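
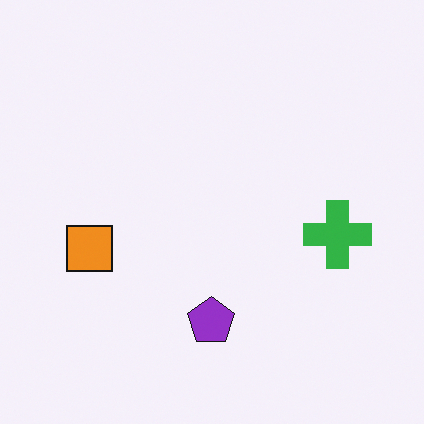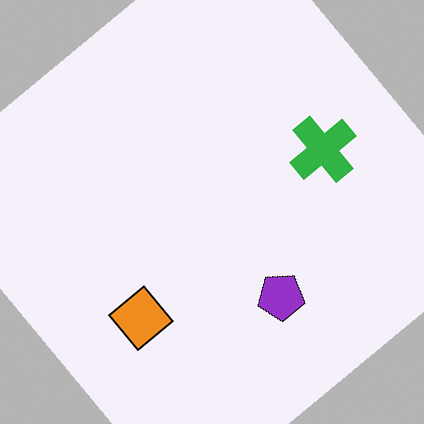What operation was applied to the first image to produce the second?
Rotated counter-clockwise by a large amount — several tens of degrees.

Every shape is tilted by the same angle and the image corners show triangular fill wedges — a whole-image rotation by a non-right angle.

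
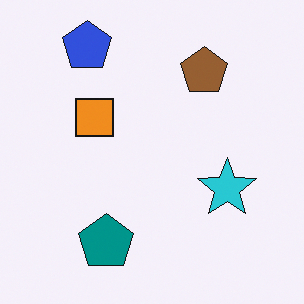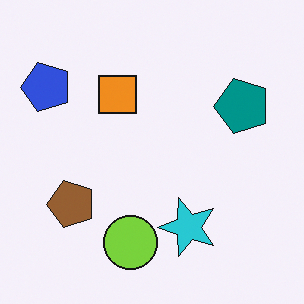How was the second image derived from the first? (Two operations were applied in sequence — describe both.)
The image was transposed (reflected across the top-left ↔ bottom-right diagonal), then overlaid with an additional lime circle.

Shapes have swapped their row and column positions — what was in the top-right is now in the bottom-left — a diagonal reflection. A lime circle appears in the second image that is absent from the first.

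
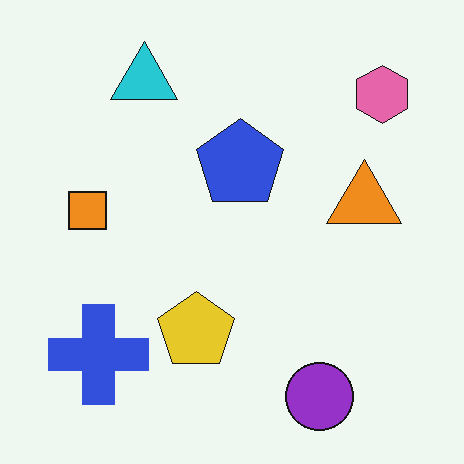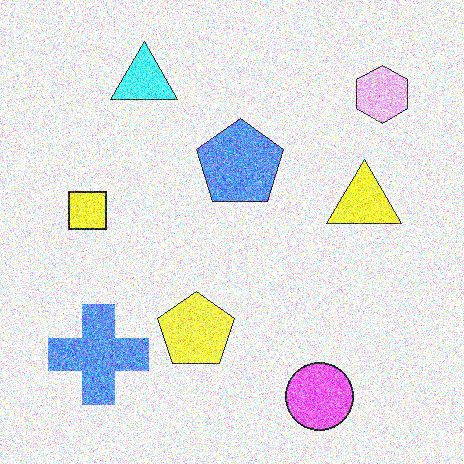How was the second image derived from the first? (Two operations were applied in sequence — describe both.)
It was substantially brightened, then degraded with a thick layer of grain.

Every pixel — background and shapes alike — is uniformly brightened. Random speckle covers the whole image, including the flat background.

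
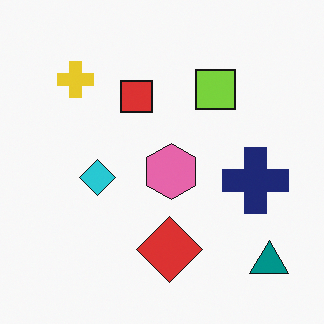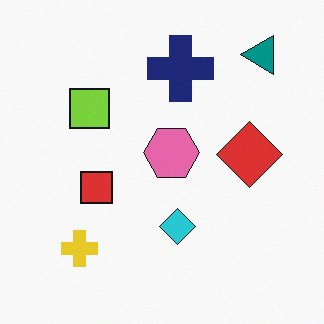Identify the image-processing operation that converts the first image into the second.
This is the original image rotated 90° counter-clockwise.

The teal triangle sits in the bottom-right of the first image and the top-right of the second — consistent with a whole-image 90° counter-clockwise rotation.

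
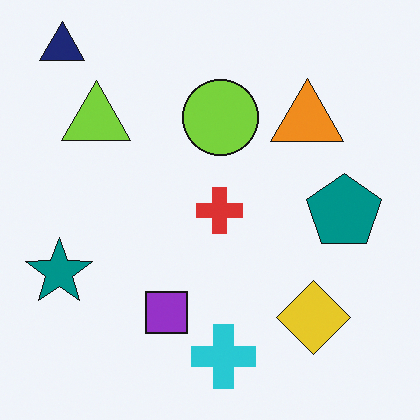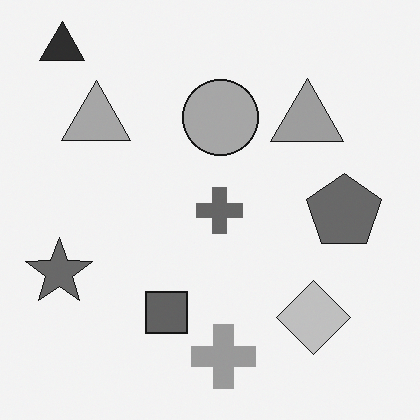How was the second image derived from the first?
This is the original image converted to grayscale.

All color is removed — every shape is now a shade of grey.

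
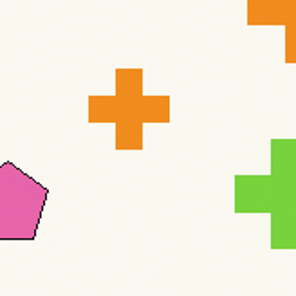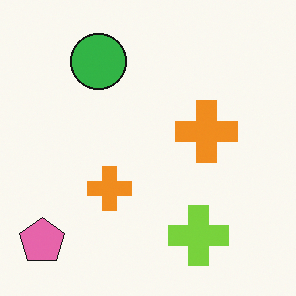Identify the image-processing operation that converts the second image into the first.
The first image is the second cropped tightly and scaled back up.

The visible shapes are larger and the field of view is narrower; shapes near the original edges may be partly or wholly outside the frame — a crop-and-rescale.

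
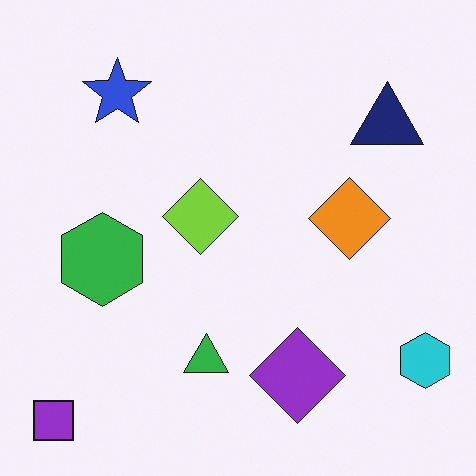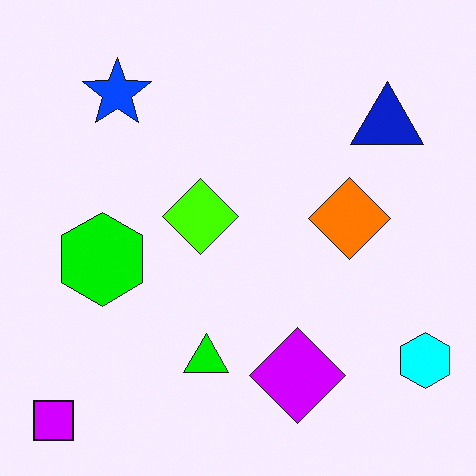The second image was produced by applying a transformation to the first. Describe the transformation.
It was made much more vivid (saturation change).

All colors are more vivid — a global saturation change.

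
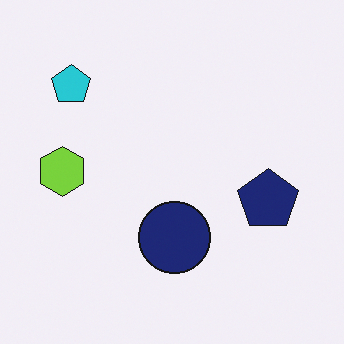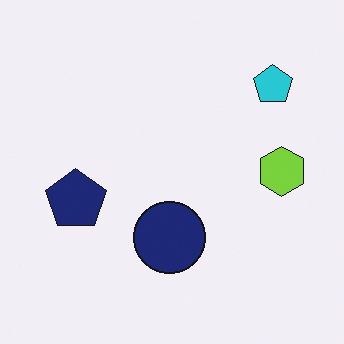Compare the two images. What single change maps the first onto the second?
Flipped horizontally (left ↔ right).

The lime hexagon is in the left of the first image and the right of the second — shapes on opposite sides of the vertical midline have swapped in a mirror flip.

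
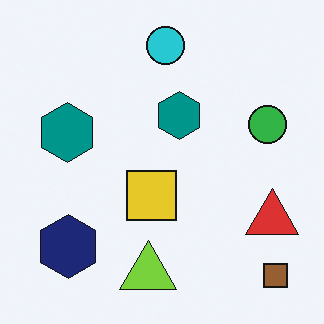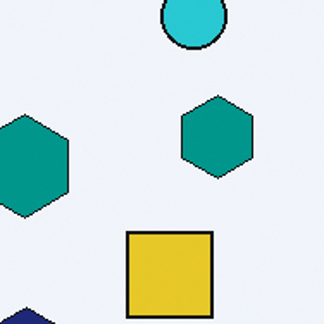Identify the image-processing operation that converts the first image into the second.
Cropped tightly and scaled back up.

The visible shapes are larger and the field of view is narrower; shapes near the original edges may be partly or wholly outside the frame — a crop-and-rescale.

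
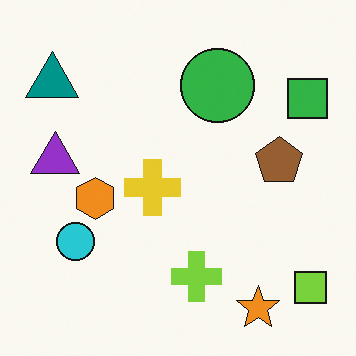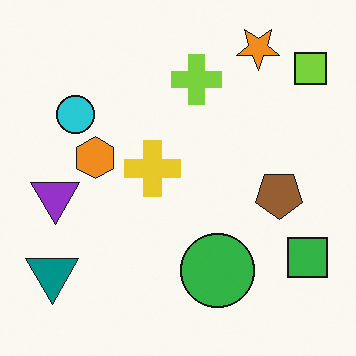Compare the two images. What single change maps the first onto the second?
The image was flipped vertically (top ↔ bottom).

The orange star is in the bottom-right of the first image and the top-right of the second — shapes on opposite sides of the horizontal midline have swapped in a mirror flip.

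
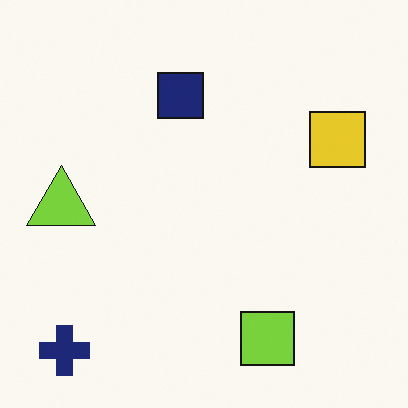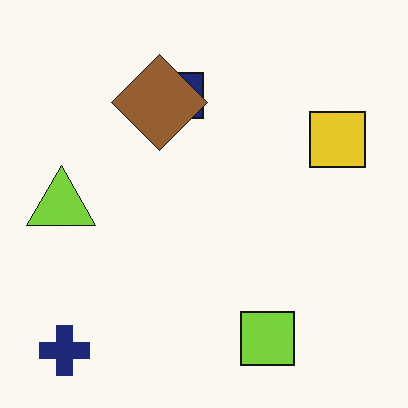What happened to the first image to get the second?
The image was overlaid with an additional brown diamond.

A brown diamond appears in the second image that is absent from the first.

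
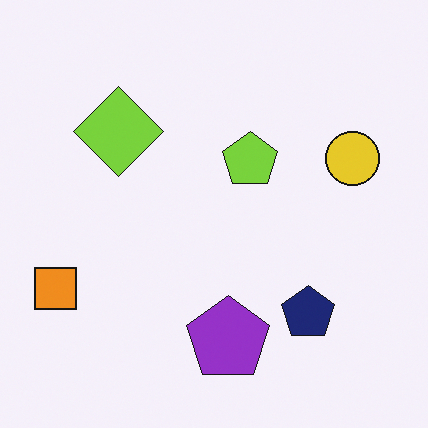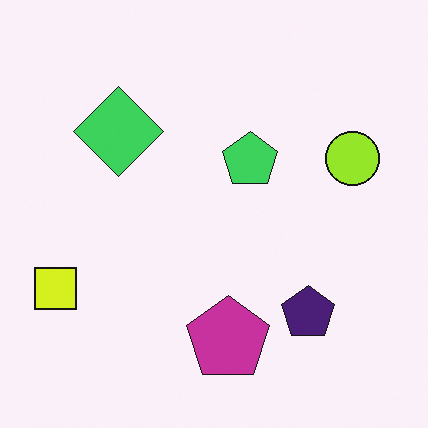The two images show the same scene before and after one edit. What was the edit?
It was hue-shifted by a small amount.

Every shape's color has rotated by the same amount around the hue wheel — a uniform hue shift.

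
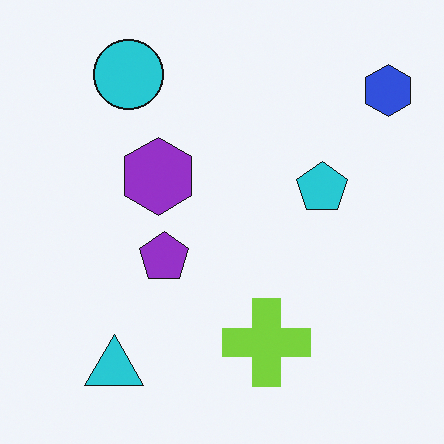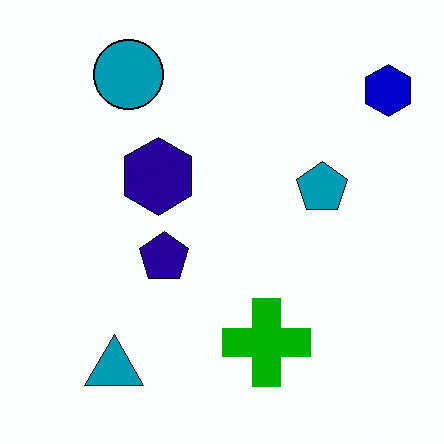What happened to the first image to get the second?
This is the original image boosted in contrast.

Tones are pushed away from mid-grey across the whole image — a global contrast change.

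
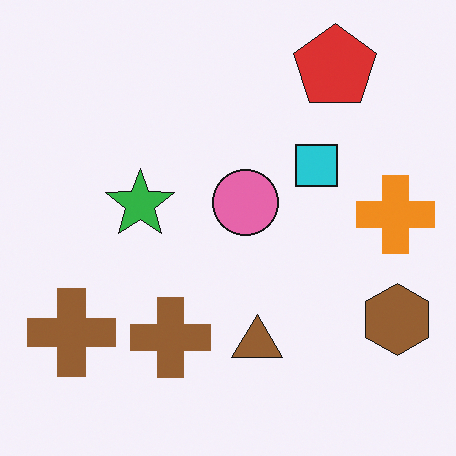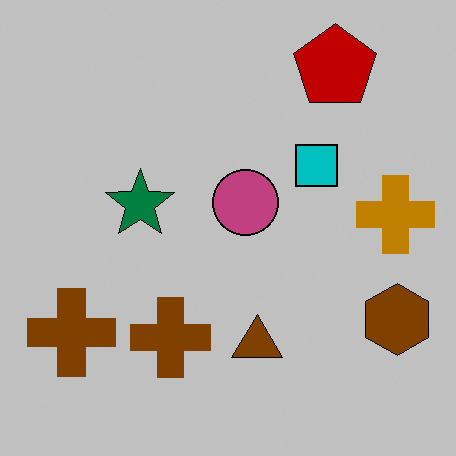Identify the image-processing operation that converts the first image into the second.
The second image is the first aggressively posterized.

Each flat color has snapped to a coarser quantized level — most visibly, the near-white background has dropped to a flat grey.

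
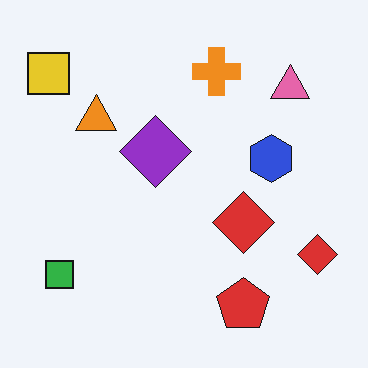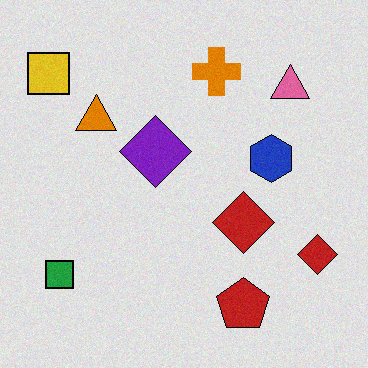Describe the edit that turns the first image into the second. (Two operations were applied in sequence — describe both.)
This is the original image moderately posterized, then degraded with a light layer of grain.

Each flat color has snapped to a coarser quantized level — most visibly, the near-white background has dropped to a flat grey. Random speckle covers the whole image, including the flat background.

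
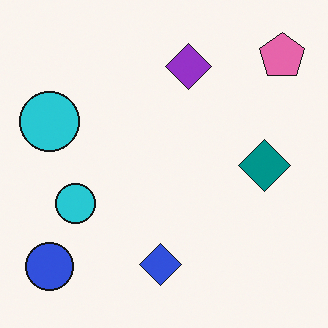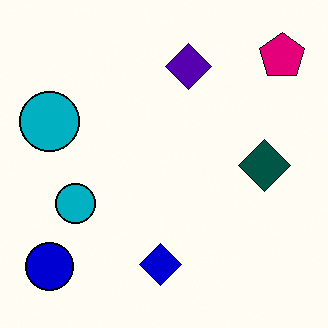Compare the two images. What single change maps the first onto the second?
The second image is the first boosted in contrast.

Tones are pushed away from mid-grey across the whole image — a global contrast change.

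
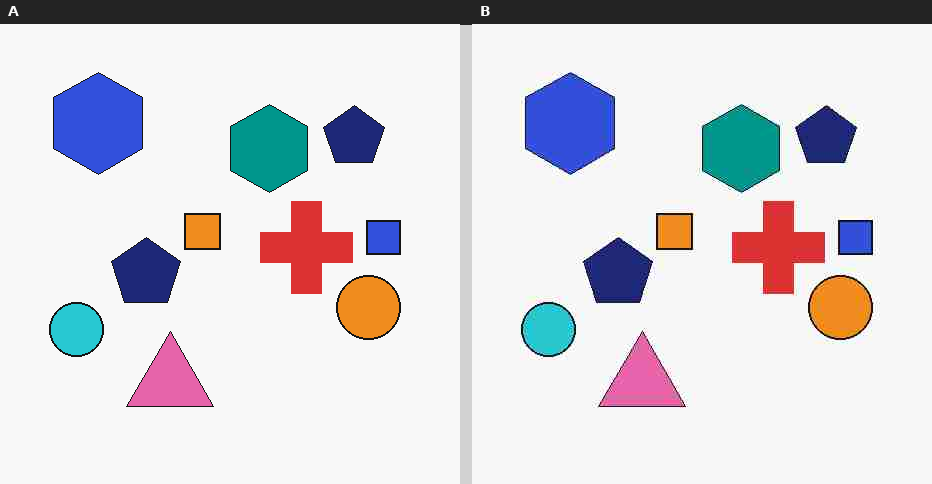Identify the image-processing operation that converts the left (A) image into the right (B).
This is the original image degraded with heavy JPEG compression.

Blocky 8×8 compression artifacts appear around shape edges and the flat background shows ringing — characteristic JPEG degradation.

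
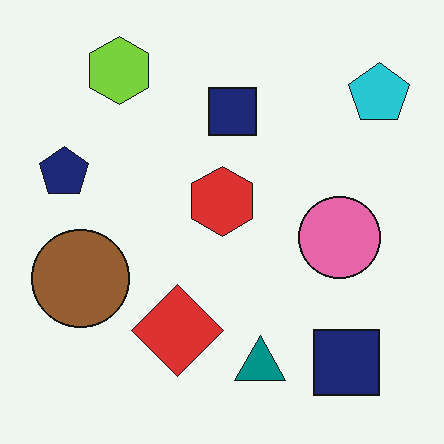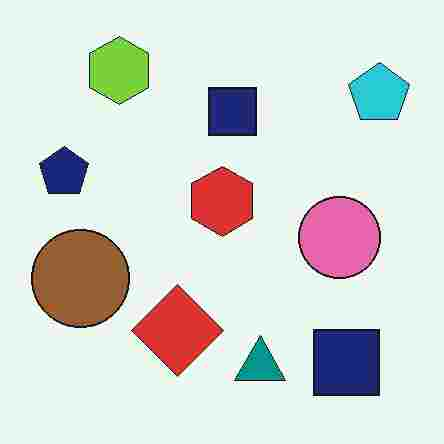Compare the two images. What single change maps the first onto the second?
Heavily JPEG-compressed with obvious blocking artifacts.

Blocky 8×8 compression artifacts appear around shape edges and the flat background shows ringing — characteristic JPEG degradation.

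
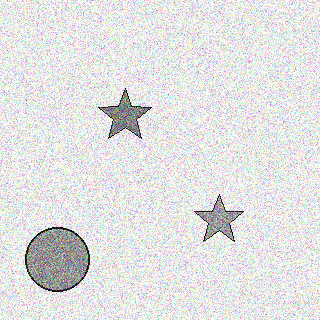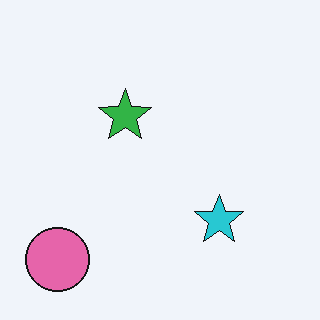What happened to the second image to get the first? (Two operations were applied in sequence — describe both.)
Converted to grayscale, then degraded with strong gaussian noise.

All color is removed — every shape is now a shade of grey. Random speckle covers the whole image, including the flat background.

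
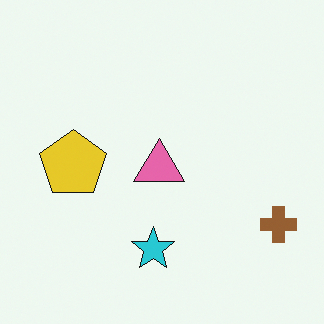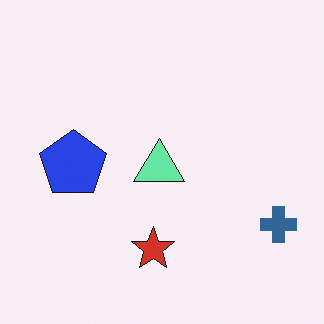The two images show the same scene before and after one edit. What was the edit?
It was hue-shifted by a large amount.

Every shape's color has rotated by the same amount around the hue wheel — a uniform hue shift.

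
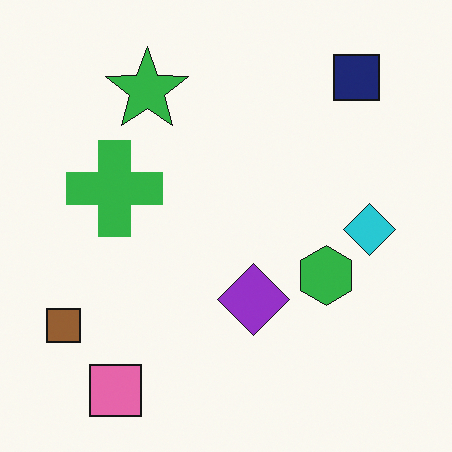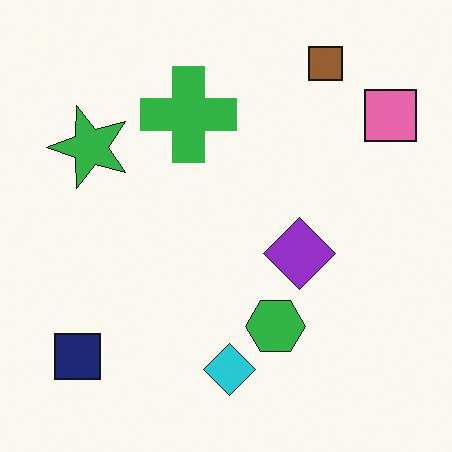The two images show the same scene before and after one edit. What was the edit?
The image was transposed (reflected across the top-left ↔ bottom-right diagonal).

Shapes have swapped their row and column positions — what was in the top-right is now in the bottom-left — a diagonal reflection.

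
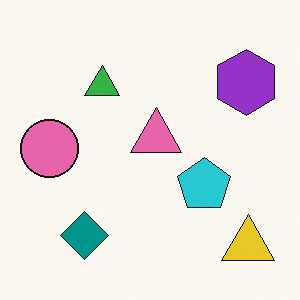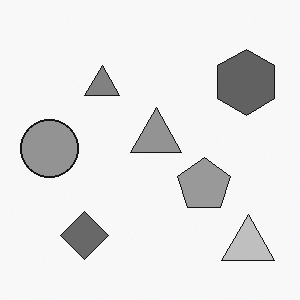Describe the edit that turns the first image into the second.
It was converted to grayscale.

All color is removed — every shape is now a shade of grey.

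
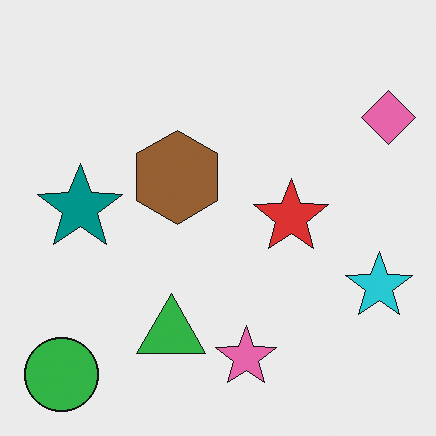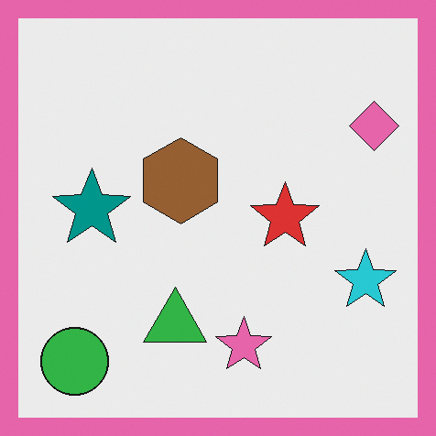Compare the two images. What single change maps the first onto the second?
The image was framed with a pink border.

A solid pink frame runs around the edge of the second image, with the content slightly shrunk inside it.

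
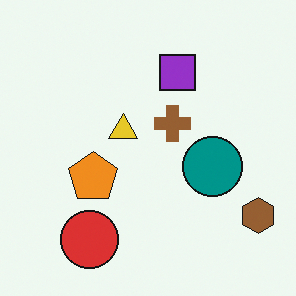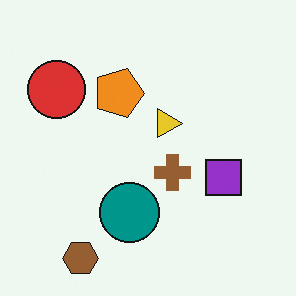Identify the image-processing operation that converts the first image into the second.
Rotated 90° clockwise.

The brown hexagon sits in the bottom-right of the first image and the bottom-left of the second — consistent with a whole-image 90° clockwise rotation.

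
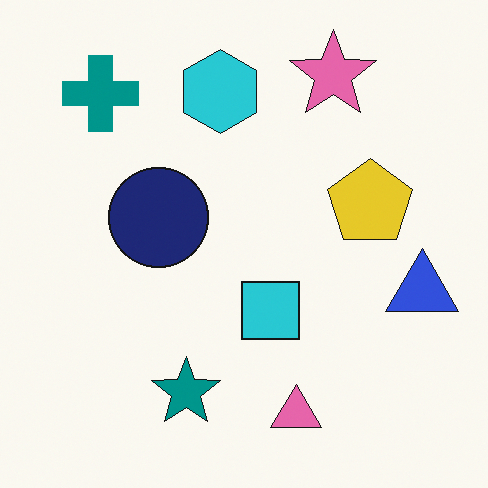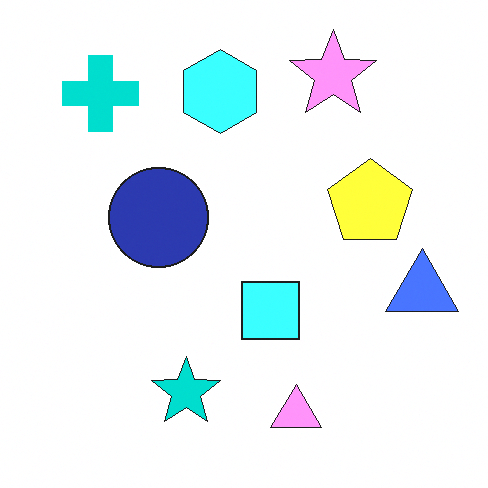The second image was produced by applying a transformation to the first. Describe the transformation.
The transformation is: brightened a lot.

Every pixel — background and shapes alike — is uniformly brightened.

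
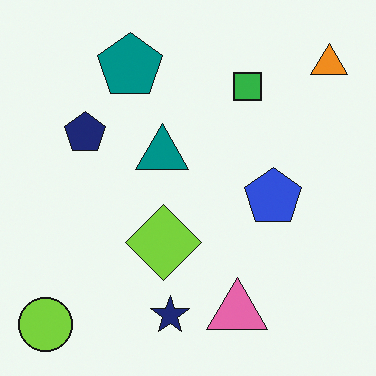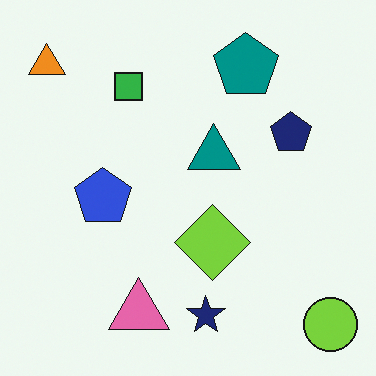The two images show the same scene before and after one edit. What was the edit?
Flipped horizontally (left ↔ right).

The lime circle is in the bottom-left of the first image and the bottom-right of the second — shapes on opposite sides of the vertical midline have swapped in a mirror flip.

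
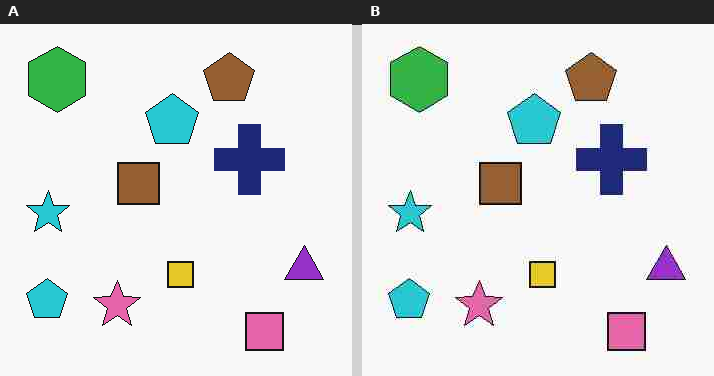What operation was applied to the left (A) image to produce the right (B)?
It was heavily JPEG-compressed with obvious blocking artifacts.

Blocky 8×8 compression artifacts appear around shape edges and the flat background shows ringing — characteristic JPEG degradation.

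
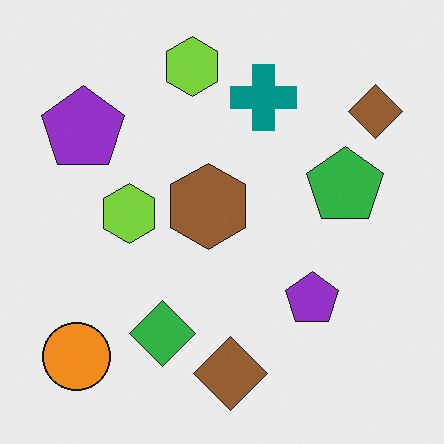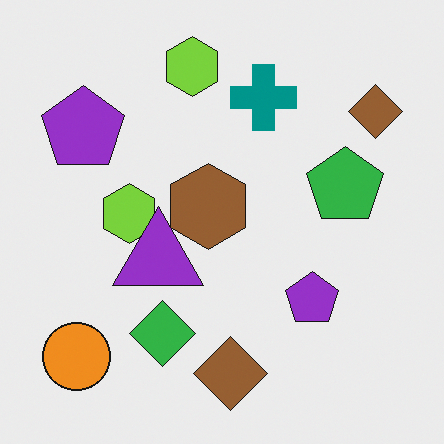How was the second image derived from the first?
The second image is the first overlaid with an additional purple triangle.

A purple triangle appears in the second image that is absent from the first.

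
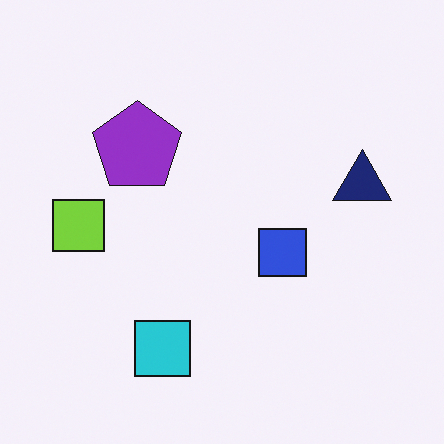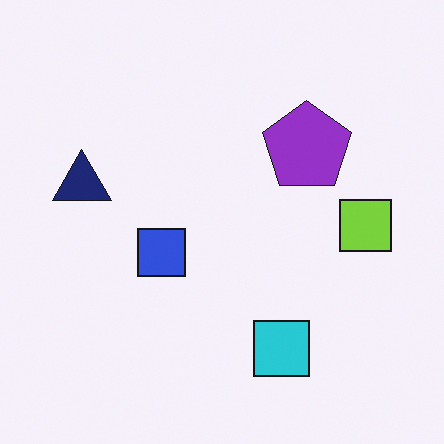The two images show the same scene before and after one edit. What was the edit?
It was flipped horizontally (left ↔ right).

The lime square is in the left of the first image and the right of the second — shapes on opposite sides of the vertical midline have swapped in a mirror flip.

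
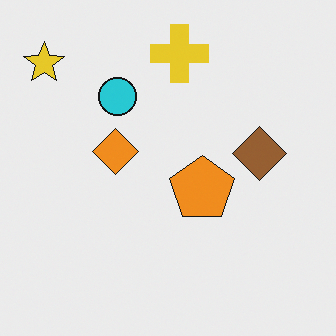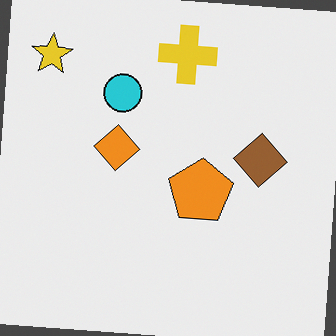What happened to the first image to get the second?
This is the original image rotated clockwise by a small amount.

Every shape is tilted by the same angle and the image corners show triangular fill wedges — a whole-image rotation by a non-right angle.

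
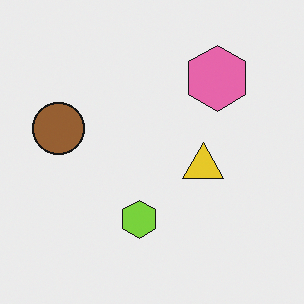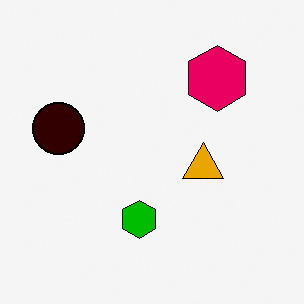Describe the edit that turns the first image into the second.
The second image is the first given much higher contrast.

Tones are pushed away from mid-grey across the whole image — a global contrast change.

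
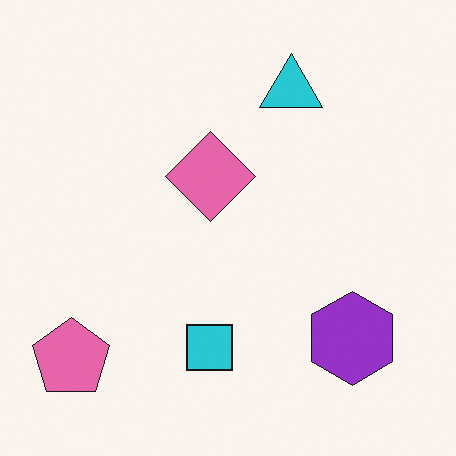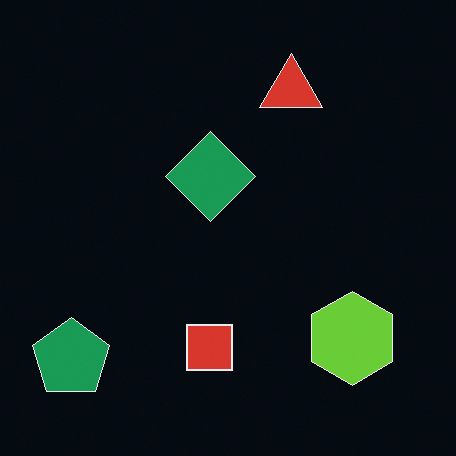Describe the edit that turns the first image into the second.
The image was color-inverted (negative).

The light background has become dark and every shape's color is its complement — a photographic negative.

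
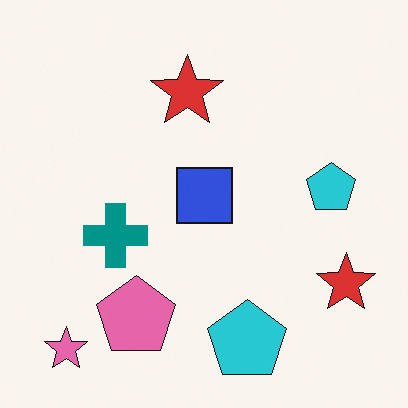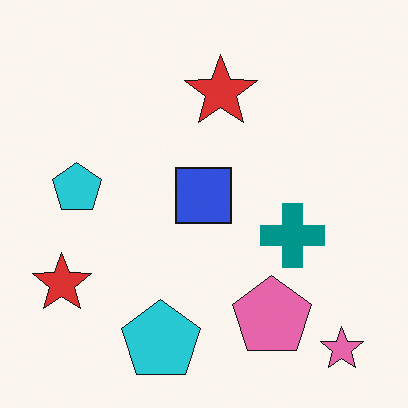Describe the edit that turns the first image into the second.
The image was flipped horizontally (left ↔ right).

The pink star is in the bottom-left of the first image and the bottom-right of the second — shapes on opposite sides of the vertical midline have swapped in a mirror flip.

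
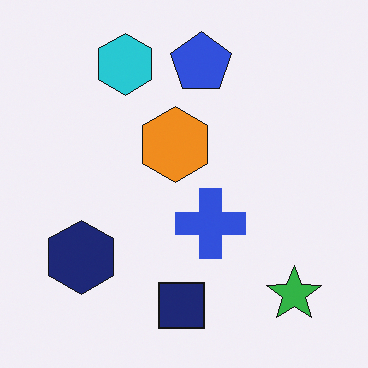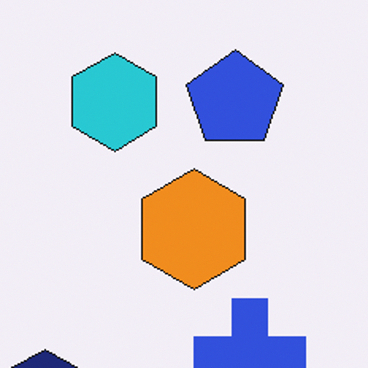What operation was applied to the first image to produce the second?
This is the original image cropped to a modestly smaller region and rescaled.

The visible shapes are larger and the field of view is narrower; shapes near the original edges may be partly or wholly outside the frame — a crop-and-rescale.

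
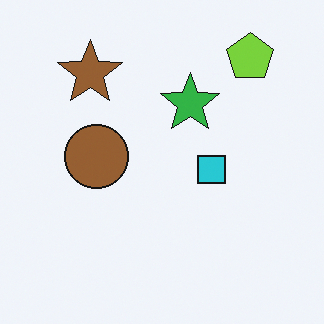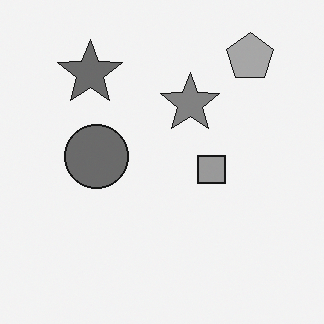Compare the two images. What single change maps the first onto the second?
Converted to grayscale.

All color is removed — every shape is now a shade of grey.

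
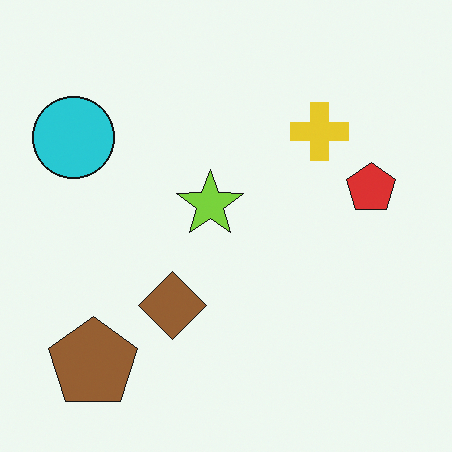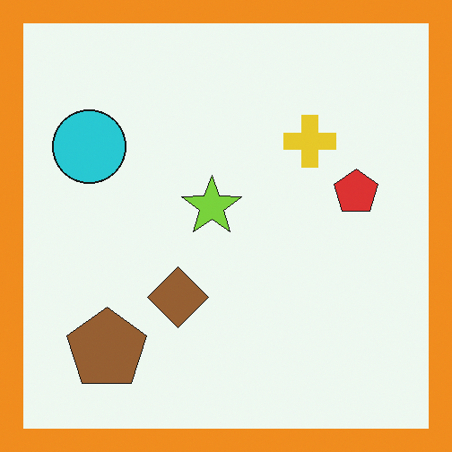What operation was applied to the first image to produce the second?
The image was framed with a orange border.

A solid orange frame runs around the edge of the second image, with the content slightly shrunk inside it.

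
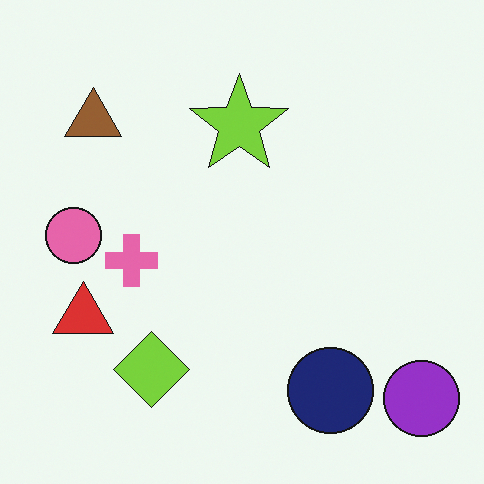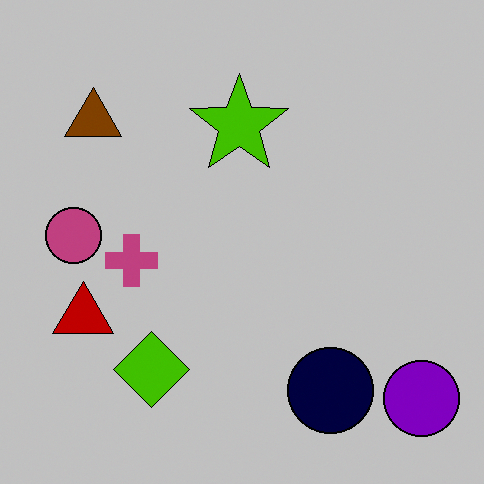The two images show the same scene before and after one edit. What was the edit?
This is the original image heavily posterized to just a handful of flat colors.

Each flat color has snapped to a coarser quantized level — most visibly, the near-white background has dropped to a flat grey.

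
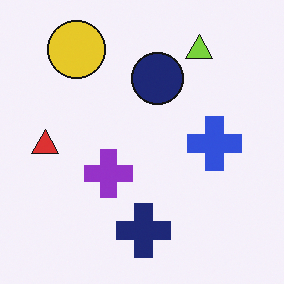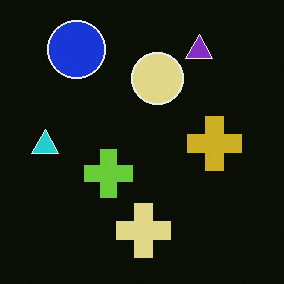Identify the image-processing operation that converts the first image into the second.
The image was color-inverted (negative).

The light background has become dark and every shape's color is its complement — a photographic negative.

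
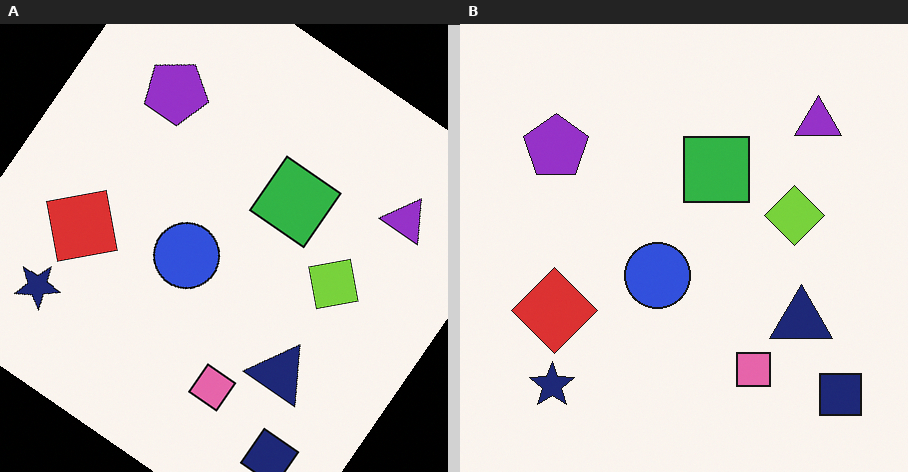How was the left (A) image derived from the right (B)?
The left (A) image is the right (B) rotated clockwise by a large amount — several tens of degrees.

Every shape is tilted by the same angle and the image corners show triangular fill wedges — a whole-image rotation by a non-right angle.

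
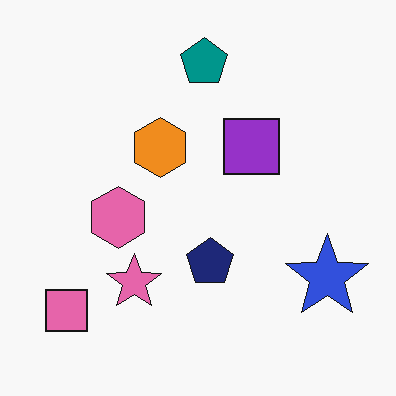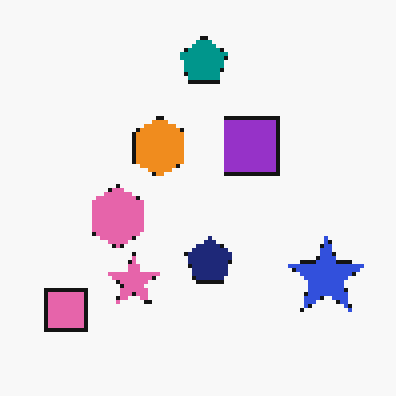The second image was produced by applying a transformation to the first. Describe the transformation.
The transformation is: mildly pixelated.

Shapes are reduced to large square blocks; fine edges and outlines are lost — a downscale-then-upscale (mosaic) effect.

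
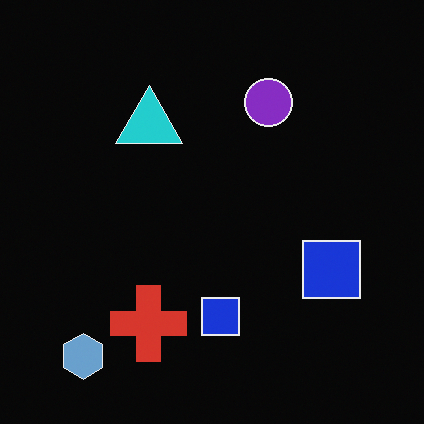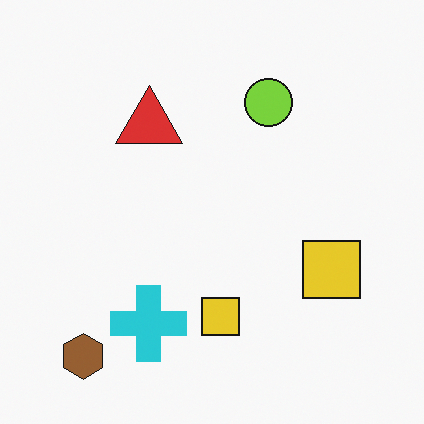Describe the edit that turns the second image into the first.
Color-inverted (negative).

The light background has become dark and every shape's color is its complement — a photographic negative.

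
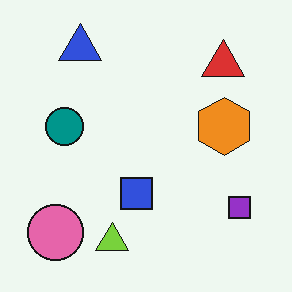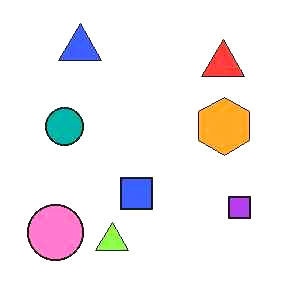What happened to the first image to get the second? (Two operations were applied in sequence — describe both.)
Given moderate JPEG compression, then brightened a little.

Blocky 8×8 compression artifacts appear around shape edges and the flat background shows ringing — characteristic JPEG degradation. Every pixel — background and shapes alike — is uniformly brightened.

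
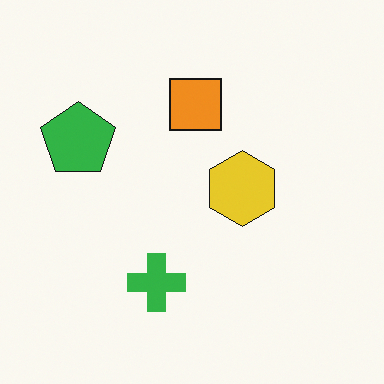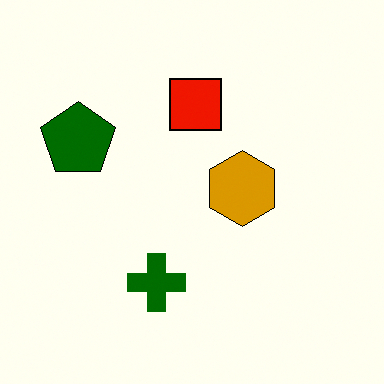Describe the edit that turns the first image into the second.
This is the original image boosted in contrast.

Tones are pushed away from mid-grey across the whole image — a global contrast change.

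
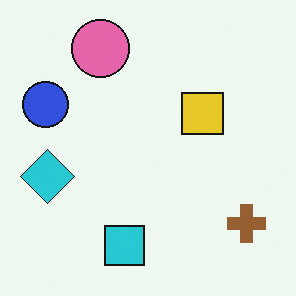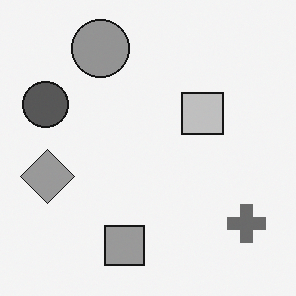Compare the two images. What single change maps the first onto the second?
It was converted to grayscale.

All color is removed — every shape is now a shade of grey.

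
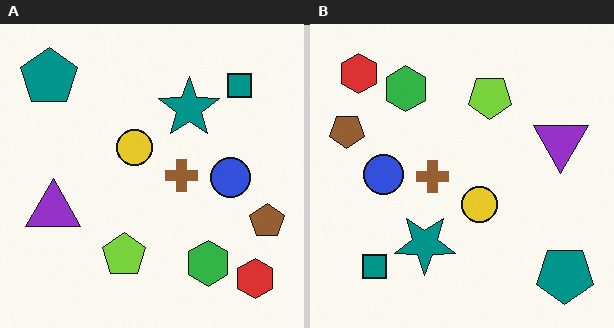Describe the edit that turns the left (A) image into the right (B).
The image was rotated 180°.

The red hexagon sits in the bottom-right of the left (A) image and the top-left of the right (B) — consistent with a whole-image 180° rotation.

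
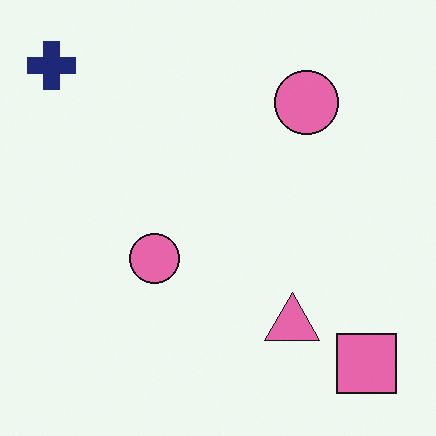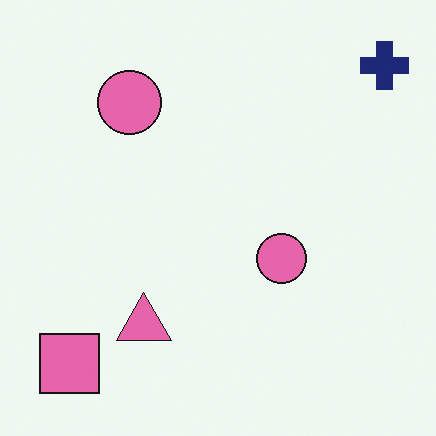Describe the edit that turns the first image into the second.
The second image is the first flipped horizontally (left ↔ right).

The navy cross is in the top-left of the first image and the top-right of the second — shapes on opposite sides of the vertical midline have swapped in a mirror flip.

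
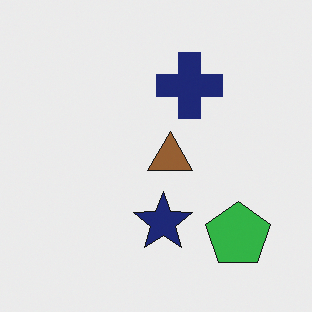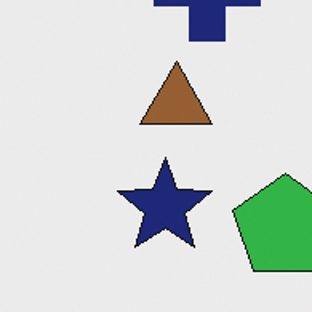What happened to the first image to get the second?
The second image is the first cropped slightly and scaled back up.

The visible shapes are larger and the field of view is narrower; shapes near the original edges may be partly or wholly outside the frame — a crop-and-rescale.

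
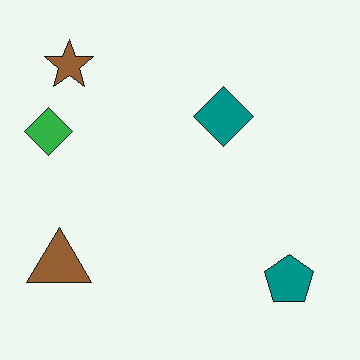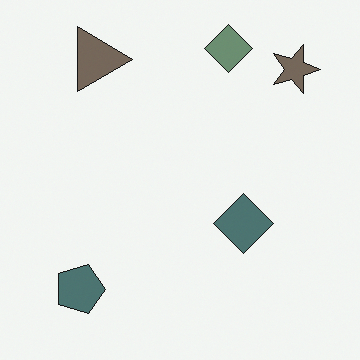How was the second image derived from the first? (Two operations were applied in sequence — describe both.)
It was heavily desaturated, then rotated 90° clockwise.

All colors are more muted and greyish — a global saturation change. The brown star sits in the top-left of the first image and the top-right of the second — consistent with a whole-image 90° clockwise rotation.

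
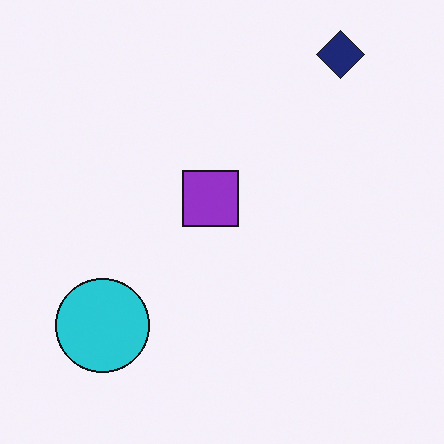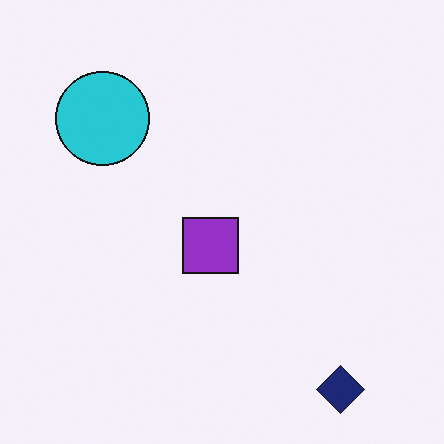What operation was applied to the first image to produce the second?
This is the original image flipped vertically (top ↔ bottom).

The navy diamond is in the top-right of the first image and the bottom-right of the second — shapes on opposite sides of the horizontal midline have swapped in a mirror flip.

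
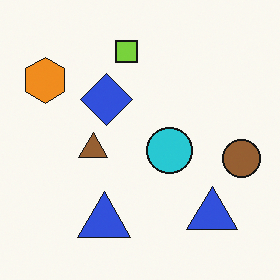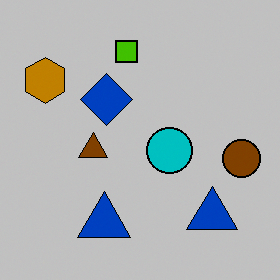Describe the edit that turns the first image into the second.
It was heavily posterized to just a handful of flat colors.

Each flat color has snapped to a coarser quantized level — most visibly, the near-white background has dropped to a flat grey.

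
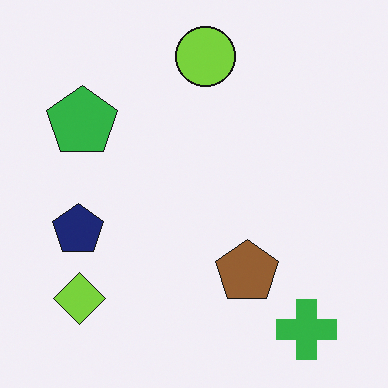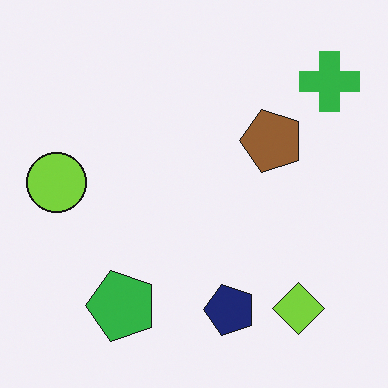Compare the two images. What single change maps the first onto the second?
The transformation is: rotated 90° counter-clockwise.

The green cross sits in the bottom-right of the first image and the top-right of the second — consistent with a whole-image 90° counter-clockwise rotation.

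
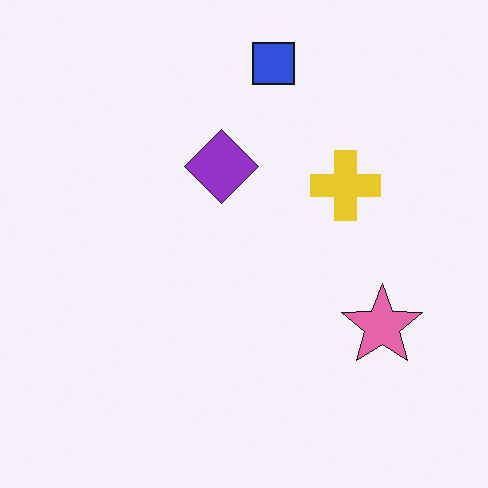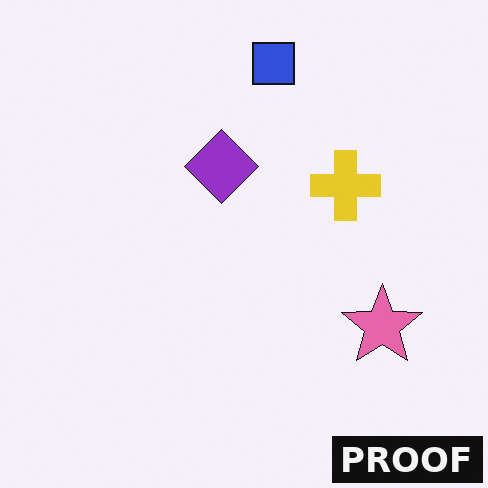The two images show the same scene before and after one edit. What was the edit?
This is the original image watermarked with the text "PROOF" in the lower-right corner.

A dark label reading "PROOF" appears in the lower-right corner.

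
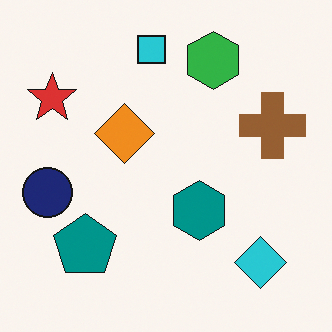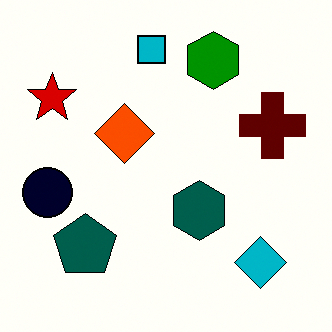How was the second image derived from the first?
It was given much higher contrast.

Tones are pushed away from mid-grey across the whole image — a global contrast change.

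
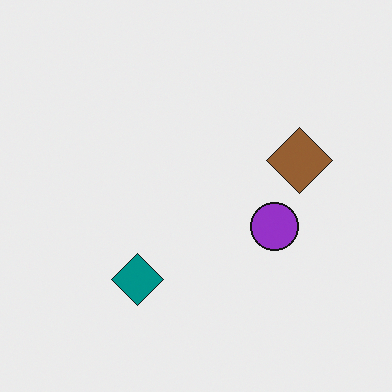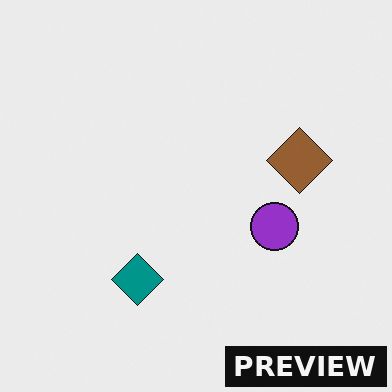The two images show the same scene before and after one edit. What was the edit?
The transformation is: watermarked with the text "PREVIEW" in the lower-right corner.

A dark label reading "PREVIEW" appears in the lower-right corner.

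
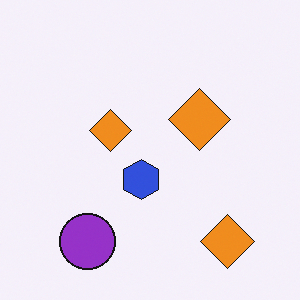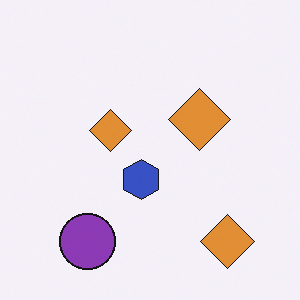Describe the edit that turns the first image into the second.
The image was slightly desaturated.

All colors are more muted and greyish — a global saturation change.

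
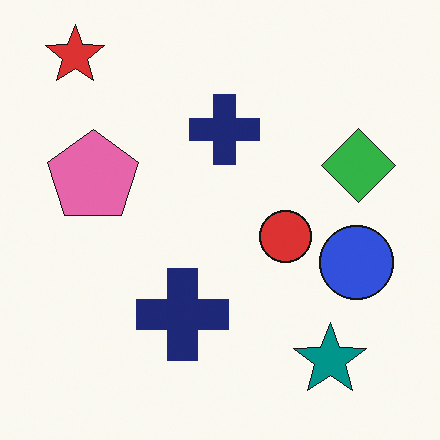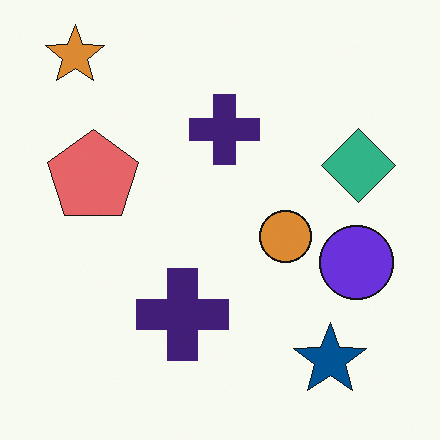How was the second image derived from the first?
It was hue-shifted slightly.

Every shape's color has rotated by the same amount around the hue wheel — a uniform hue shift.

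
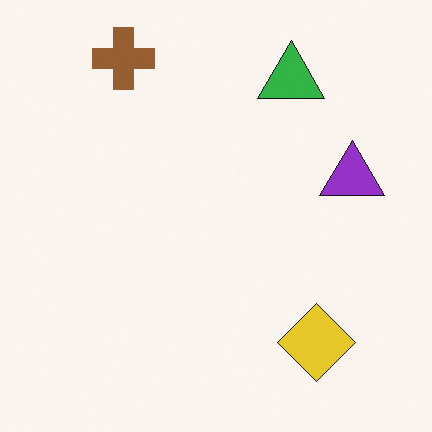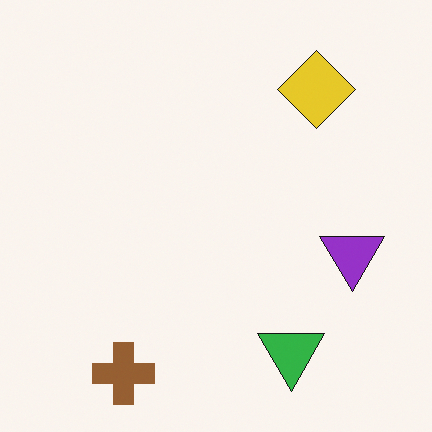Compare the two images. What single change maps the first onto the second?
The second image is the first flipped vertically (top ↔ bottom).

The brown cross is in the top-left of the first image and the bottom-left of the second — shapes on opposite sides of the horizontal midline have swapped in a mirror flip.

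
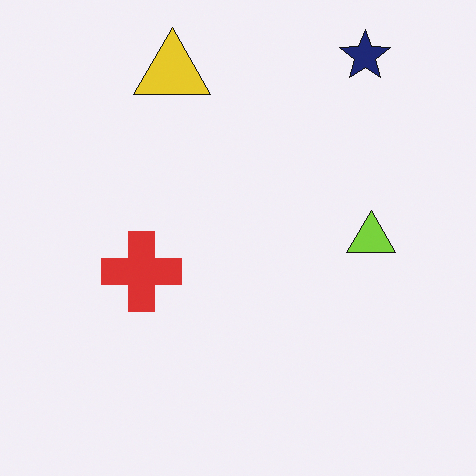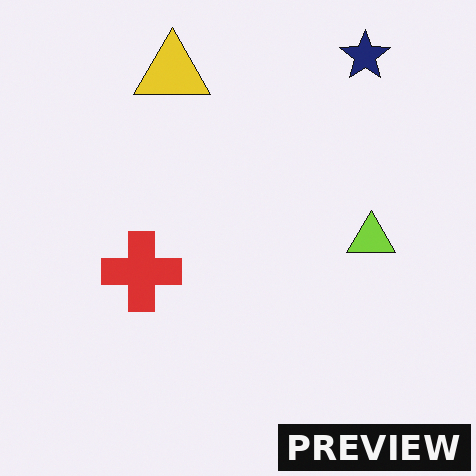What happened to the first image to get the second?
The second image is the first watermarked with the text "PREVIEW" in the lower-right corner.

A dark label reading "PREVIEW" appears in the lower-right corner.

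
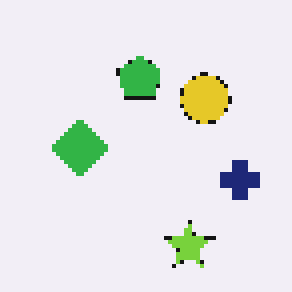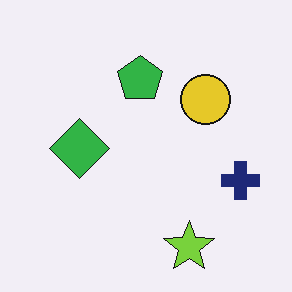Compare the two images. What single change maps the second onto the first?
It was lightly pixelated (a mild mosaic effect).

Shapes are reduced to large square blocks; fine edges and outlines are lost — a downscale-then-upscale (mosaic) effect.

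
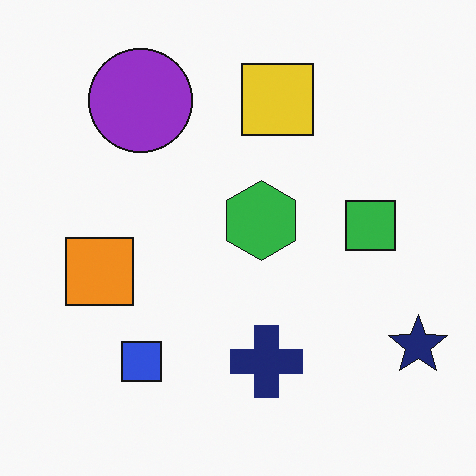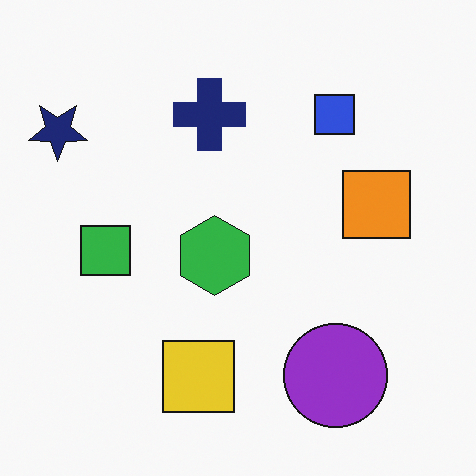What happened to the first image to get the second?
The transformation is: rotated 180°.

The navy star sits in the bottom-right of the first image and the top-left of the second — consistent with a whole-image 180° rotation.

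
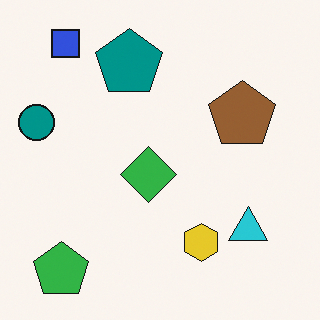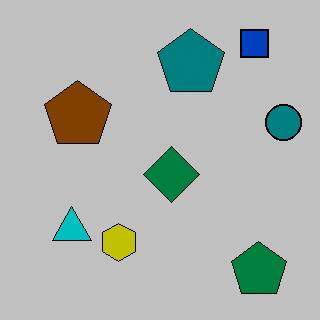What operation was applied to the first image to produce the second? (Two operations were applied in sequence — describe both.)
This is the original image aggressively posterized, then flipped horizontally (left ↔ right).

Each flat color has snapped to a coarser quantized level — most visibly, the near-white background has dropped to a flat grey. The teal circle is in the left of the first image and the right of the second — shapes on opposite sides of the vertical midline have swapped in a mirror flip.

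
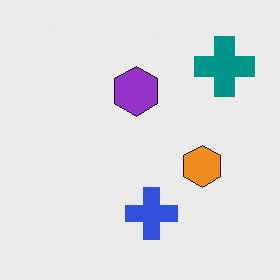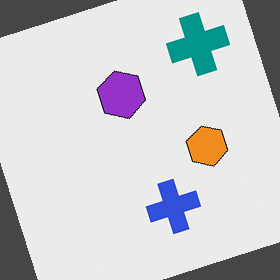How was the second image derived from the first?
The image was rotated counter-clockwise by a clearly visible amount.

Every shape is tilted by the same angle and the image corners show triangular fill wedges — a whole-image rotation by a non-right angle.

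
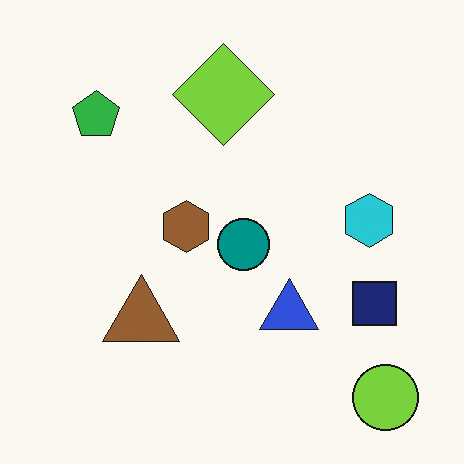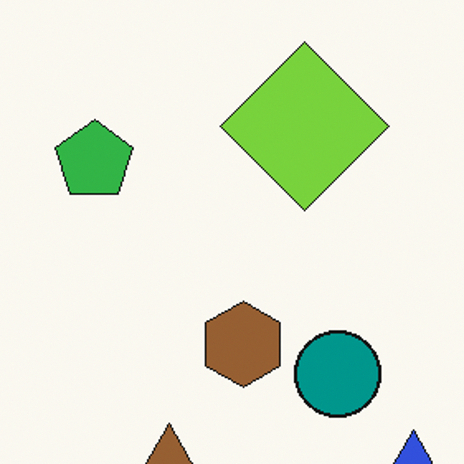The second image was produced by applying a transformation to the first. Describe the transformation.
The transformation is: cropped tightly and scaled back up.

The visible shapes are larger and the field of view is narrower; shapes near the original edges may be partly or wholly outside the frame — a crop-and-rescale.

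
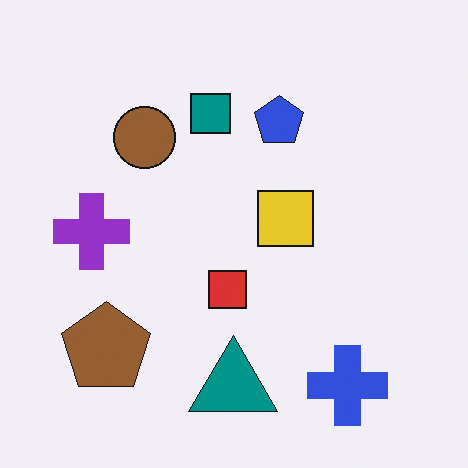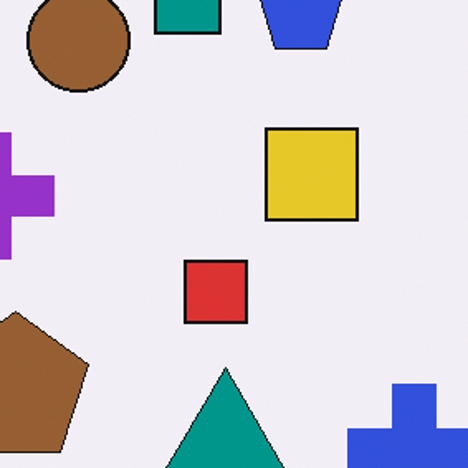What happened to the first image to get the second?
Cropped to a noticeably smaller region and rescaled.

The visible shapes are larger and the field of view is narrower; shapes near the original edges may be partly or wholly outside the frame — a crop-and-rescale.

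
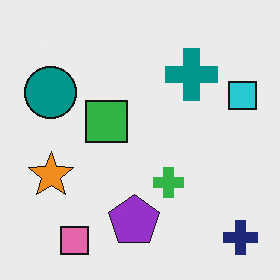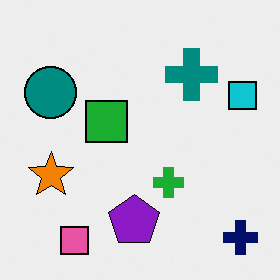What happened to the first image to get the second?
The transformation is: given slightly increased contrast.

Tones are pushed away from mid-grey across the whole image — a global contrast change.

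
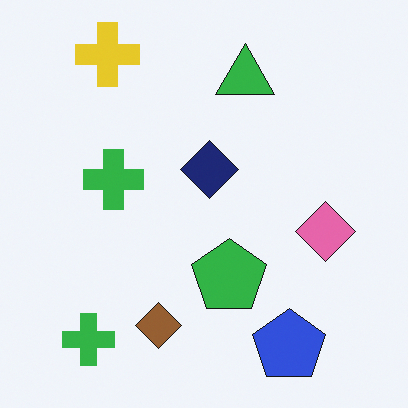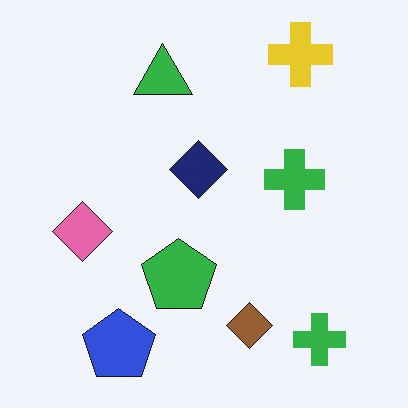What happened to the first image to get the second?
The second image is the first flipped horizontally (left ↔ right).

The pink diamond is in the right of the first image and the left of the second — shapes on opposite sides of the vertical midline have swapped in a mirror flip.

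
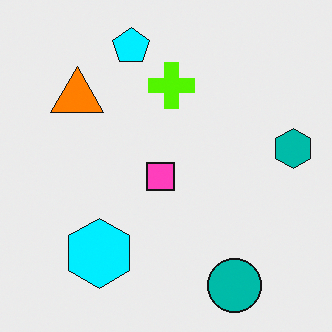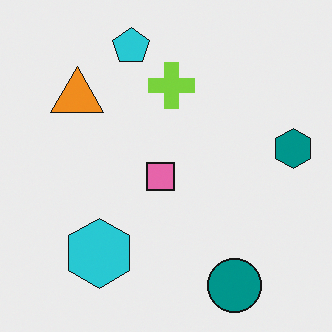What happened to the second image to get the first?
The transformation is: heavily oversaturated.

All colors are more vivid — a global saturation change.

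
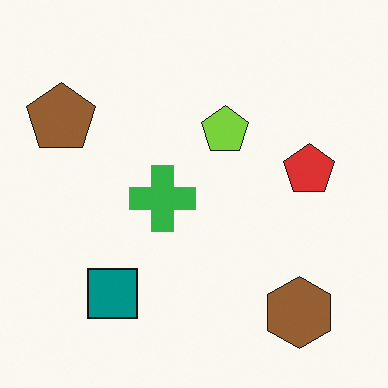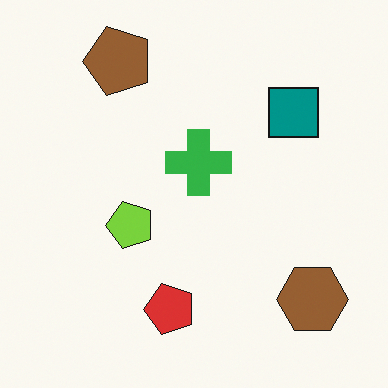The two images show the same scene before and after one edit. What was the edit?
This is the original image transposed (reflected across the top-left ↔ bottom-right diagonal).

Shapes have swapped their row and column positions — what was in the top-right is now in the bottom-left — a diagonal reflection.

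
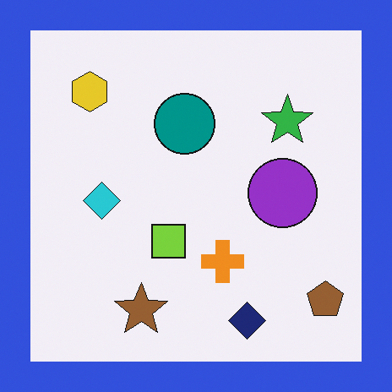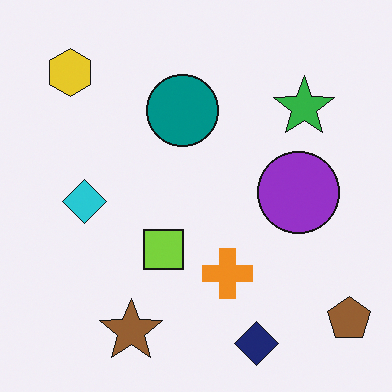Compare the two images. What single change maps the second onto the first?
The first image is the second framed with a blue border.

A solid blue frame runs around the edge of the first image, with the content slightly shrunk inside it.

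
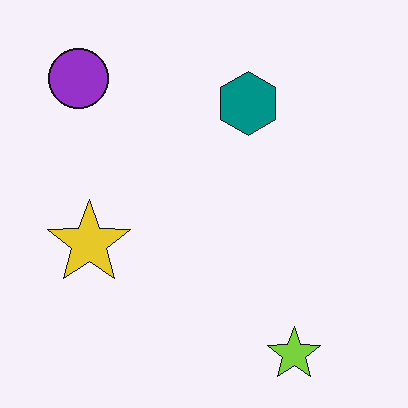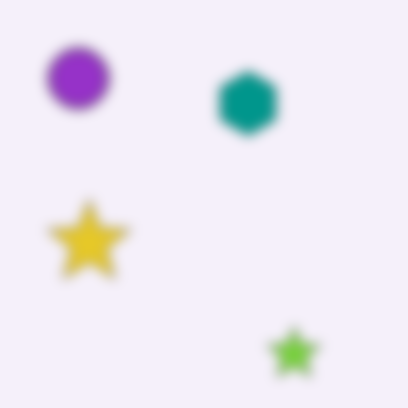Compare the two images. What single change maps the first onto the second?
This is the original image heavily blurred.

Shape edges and outlines are uniformly softened across the whole image.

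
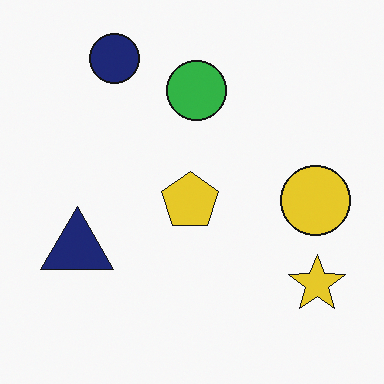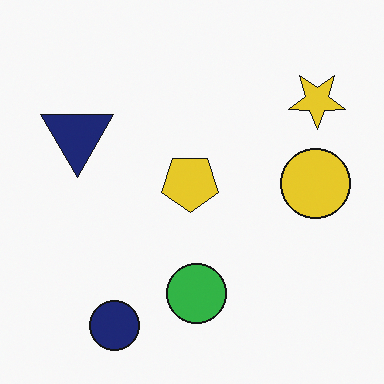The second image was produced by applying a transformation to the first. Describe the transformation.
The transformation is: flipped vertically (top ↔ bottom).

The navy circle is in the top-left of the first image and the bottom-left of the second — shapes on opposite sides of the horizontal midline have swapped in a mirror flip.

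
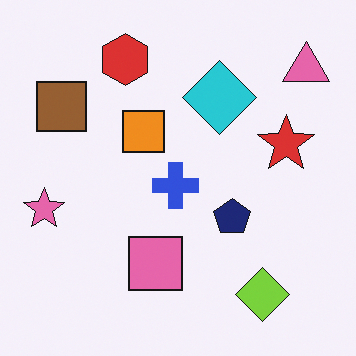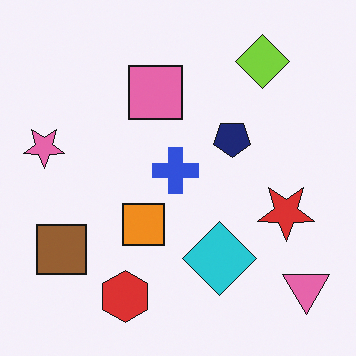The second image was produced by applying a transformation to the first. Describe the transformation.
Flipped vertically (top ↔ bottom).

The red hexagon is in the top of the first image and the bottom of the second — shapes on opposite sides of the horizontal midline have swapped in a mirror flip.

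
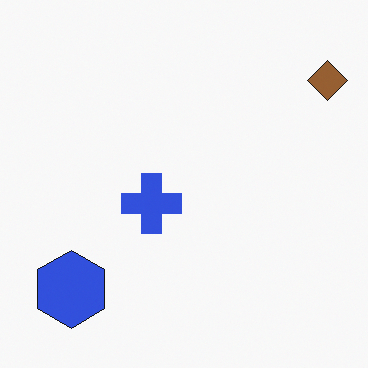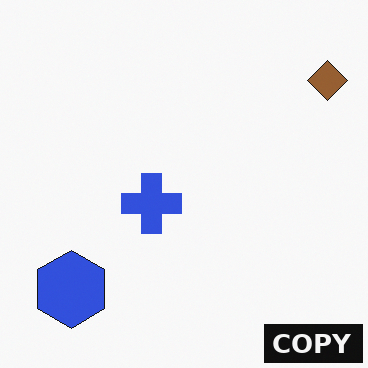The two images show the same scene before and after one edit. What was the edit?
The transformation is: watermarked with the text "COPY" in the lower-right corner.

A dark label reading "COPY" appears in the lower-right corner.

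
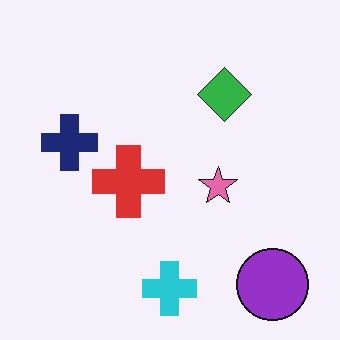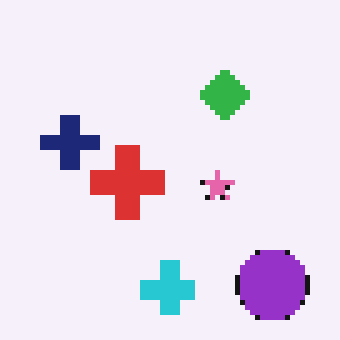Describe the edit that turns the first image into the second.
The second image is the first mildly pixelated.

Shapes are reduced to large square blocks; fine edges and outlines are lost — a downscale-then-upscale (mosaic) effect.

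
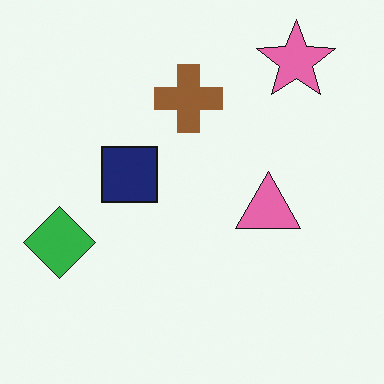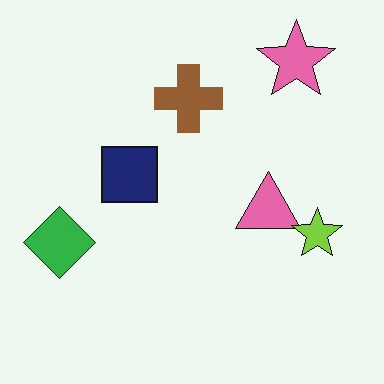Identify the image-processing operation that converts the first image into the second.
Overlaid with an additional lime star.

A lime star appears in the second image that is absent from the first.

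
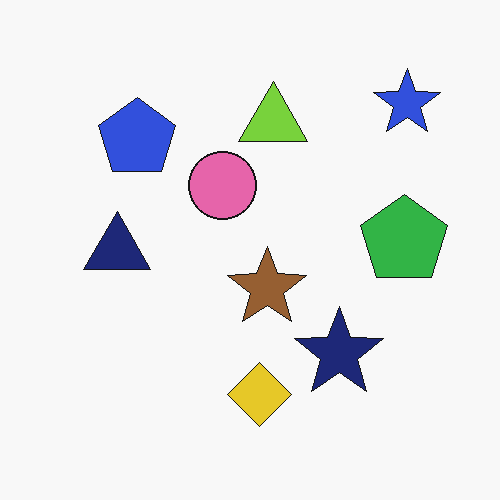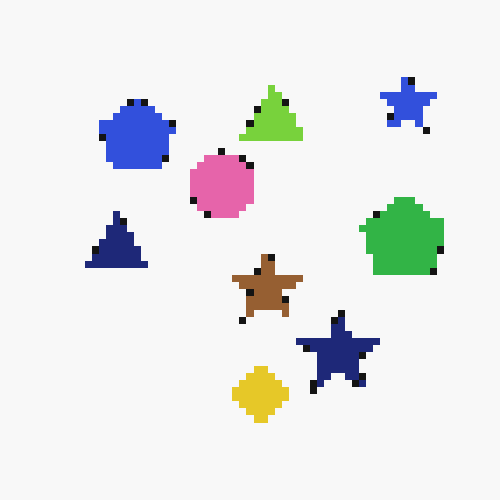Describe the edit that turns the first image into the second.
This is the original image pixelated into visible square blocks.

Shapes are reduced to large square blocks; fine edges and outlines are lost — a downscale-then-upscale (mosaic) effect.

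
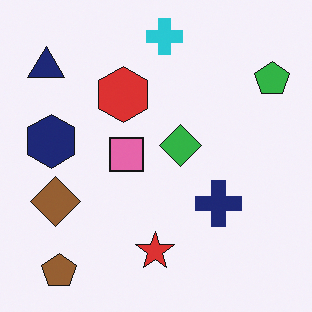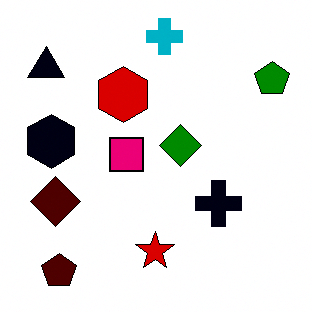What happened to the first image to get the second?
The second image is the first boosted in contrast.

Tones are pushed away from mid-grey across the whole image — a global contrast change.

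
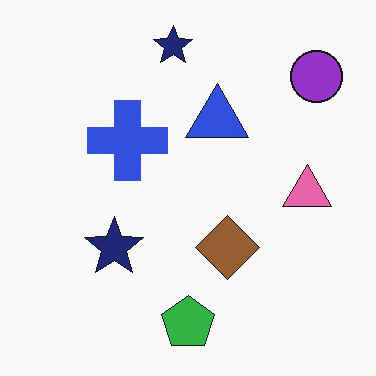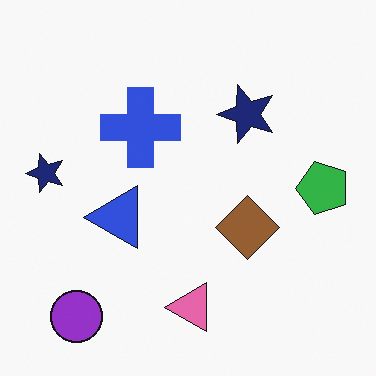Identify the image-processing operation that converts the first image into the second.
The transformation is: transposed (reflected across the top-left ↔ bottom-right diagonal).

Shapes have swapped their row and column positions — what was in the top-right is now in the bottom-left — a diagonal reflection.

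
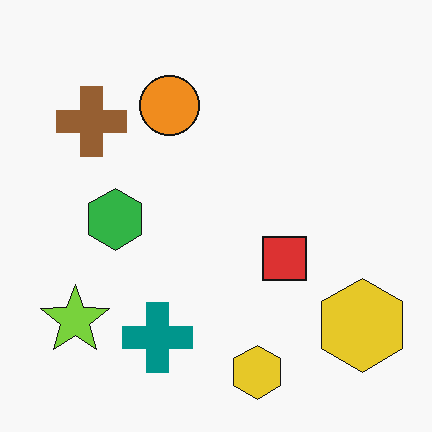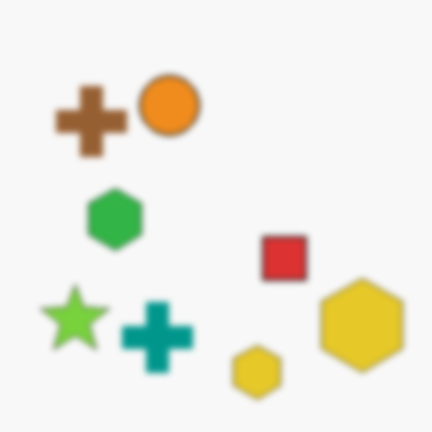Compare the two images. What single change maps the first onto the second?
The transformation is: moderately blurred.

Shape edges and outlines are uniformly softened across the whole image.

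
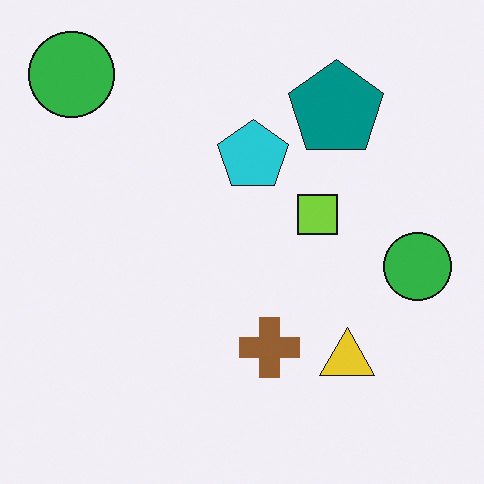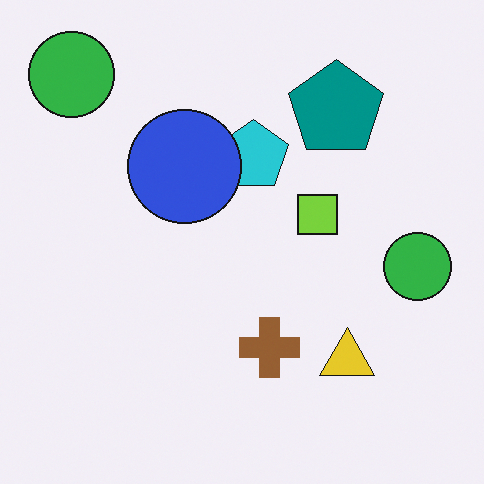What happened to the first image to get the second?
Overlaid with an additional blue circle.

A blue circle appears in the second image that is absent from the first.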